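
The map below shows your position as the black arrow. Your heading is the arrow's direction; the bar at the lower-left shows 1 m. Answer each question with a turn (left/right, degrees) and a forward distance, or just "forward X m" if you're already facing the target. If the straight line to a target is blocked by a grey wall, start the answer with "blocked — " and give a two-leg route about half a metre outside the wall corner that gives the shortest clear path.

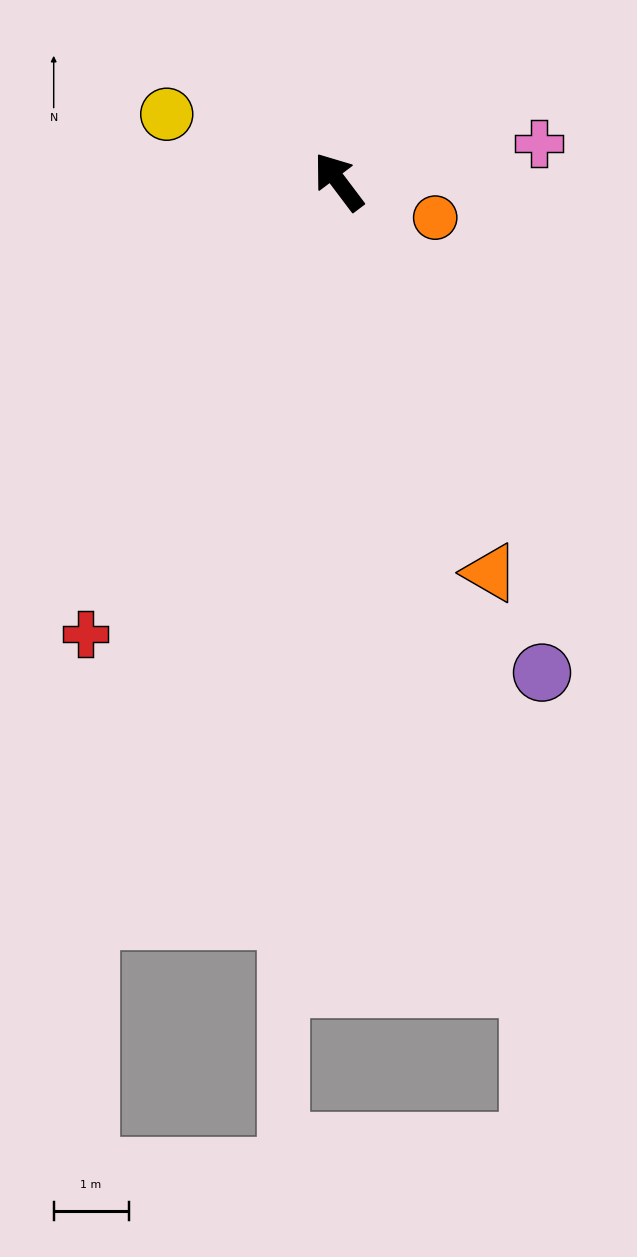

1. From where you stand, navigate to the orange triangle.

turn left 164°, forward 5.6 m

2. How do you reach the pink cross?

turn right 116°, forward 2.7 m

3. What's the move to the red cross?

turn left 114°, forward 6.9 m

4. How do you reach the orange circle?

turn right 147°, forward 1.4 m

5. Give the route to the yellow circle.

turn left 32°, forward 2.5 m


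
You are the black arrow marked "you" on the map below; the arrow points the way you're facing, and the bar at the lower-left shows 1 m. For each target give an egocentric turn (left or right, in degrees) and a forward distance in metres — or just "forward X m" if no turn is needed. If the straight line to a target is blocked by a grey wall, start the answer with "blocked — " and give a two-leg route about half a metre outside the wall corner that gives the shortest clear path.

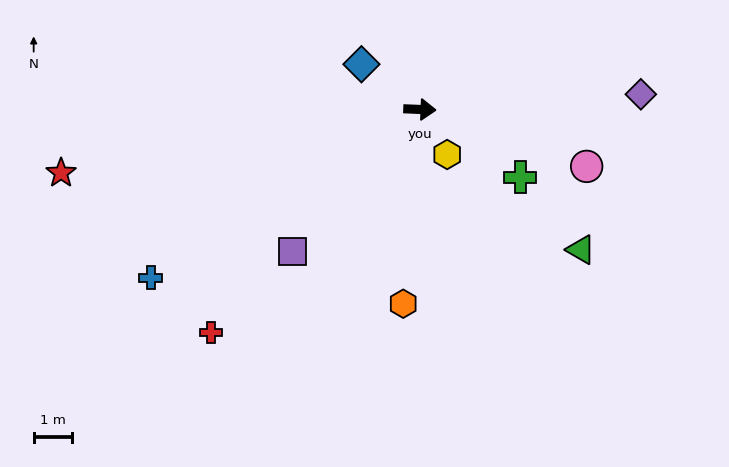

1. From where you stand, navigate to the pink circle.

turn right 17°, forward 4.6 m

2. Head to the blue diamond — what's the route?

turn left 145°, forward 1.9 m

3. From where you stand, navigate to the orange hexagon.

turn right 93°, forward 5.1 m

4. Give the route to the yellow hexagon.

turn right 56°, forward 1.4 m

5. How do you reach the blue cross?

turn right 146°, forward 8.3 m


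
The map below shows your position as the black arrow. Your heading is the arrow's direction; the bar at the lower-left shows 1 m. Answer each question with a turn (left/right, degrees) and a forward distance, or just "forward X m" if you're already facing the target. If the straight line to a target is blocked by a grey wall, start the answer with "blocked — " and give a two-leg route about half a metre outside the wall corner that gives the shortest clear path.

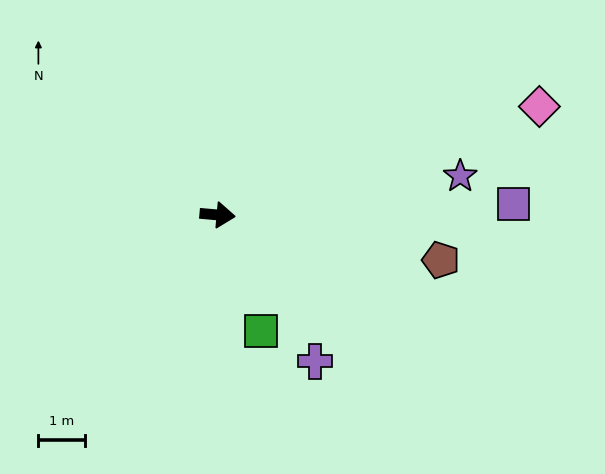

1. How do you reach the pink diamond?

turn left 24°, forward 7.3 m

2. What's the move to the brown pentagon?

turn right 6°, forward 4.9 m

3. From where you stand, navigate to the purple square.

turn left 7°, forward 6.3 m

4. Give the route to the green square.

turn right 64°, forward 2.7 m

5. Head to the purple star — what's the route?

turn left 14°, forward 5.3 m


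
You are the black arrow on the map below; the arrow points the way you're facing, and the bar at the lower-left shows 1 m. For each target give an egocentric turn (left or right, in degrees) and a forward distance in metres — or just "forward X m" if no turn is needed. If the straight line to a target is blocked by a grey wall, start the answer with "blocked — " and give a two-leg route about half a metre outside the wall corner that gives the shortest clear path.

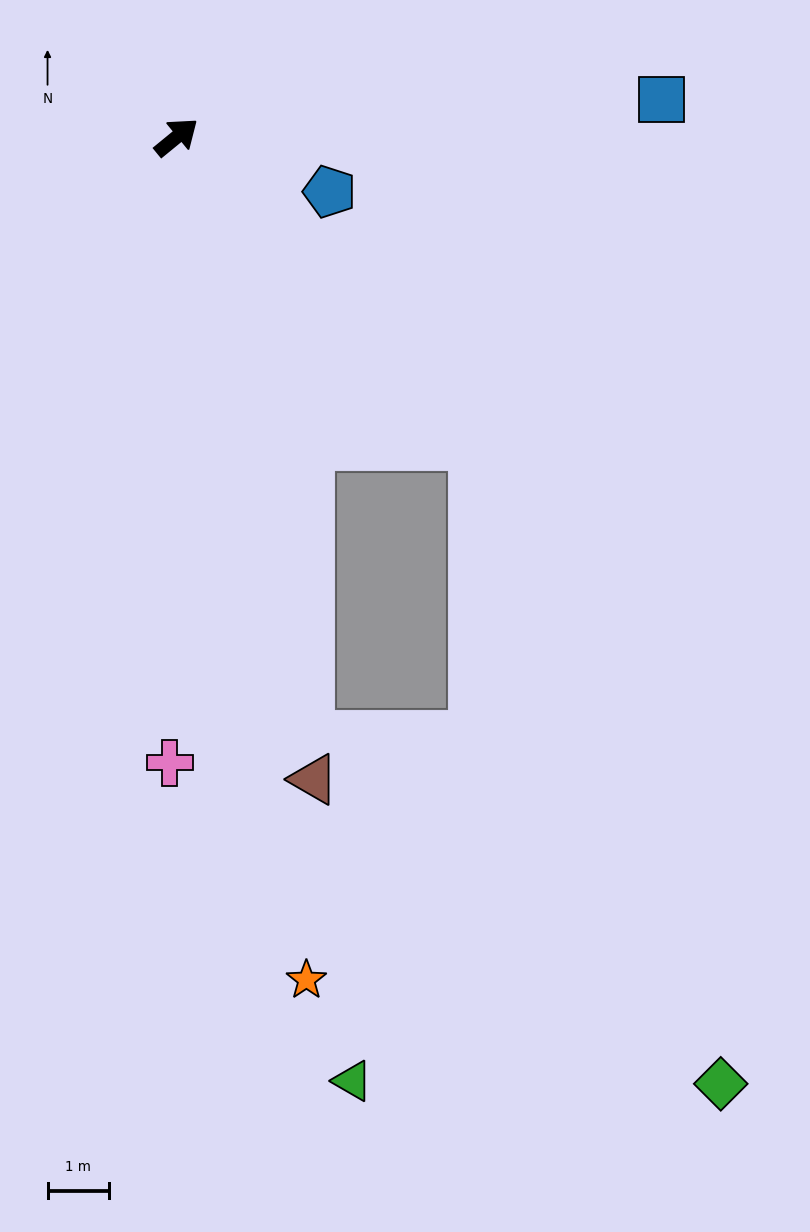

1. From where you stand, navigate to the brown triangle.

turn right 117°, forward 10.7 m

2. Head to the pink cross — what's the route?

turn right 130°, forward 10.2 m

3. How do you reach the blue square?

turn right 35°, forward 8.0 m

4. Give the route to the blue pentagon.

turn right 59°, forward 2.7 m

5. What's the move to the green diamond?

blocked — turn right 85°, forward 7.0 m, then turn right 23°, forward 11.2 m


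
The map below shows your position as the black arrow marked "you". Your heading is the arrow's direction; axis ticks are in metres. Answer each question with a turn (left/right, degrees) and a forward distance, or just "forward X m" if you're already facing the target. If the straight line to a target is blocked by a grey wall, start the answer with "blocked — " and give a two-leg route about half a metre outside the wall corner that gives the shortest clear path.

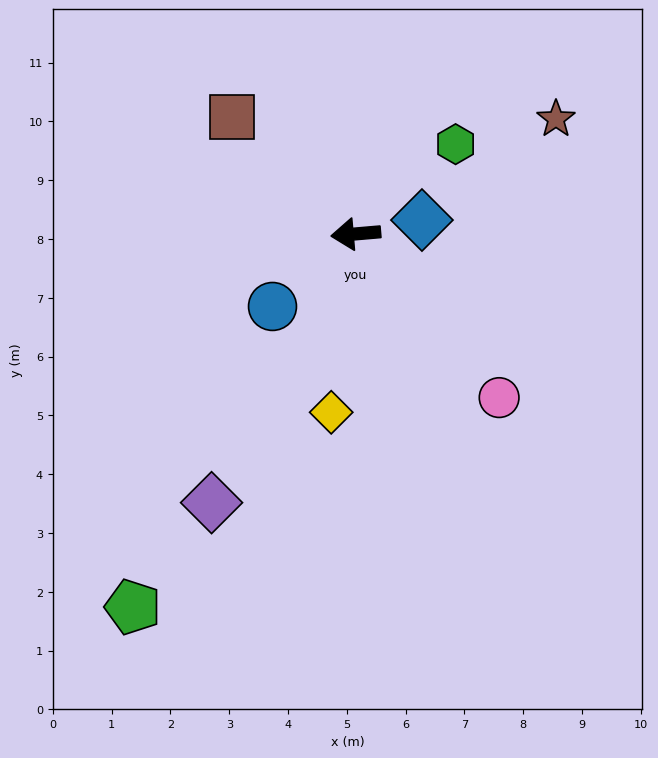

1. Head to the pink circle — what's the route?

turn left 126°, forward 3.7 m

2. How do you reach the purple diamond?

turn left 57°, forward 5.2 m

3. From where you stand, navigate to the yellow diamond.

turn left 77°, forward 3.1 m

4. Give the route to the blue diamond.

turn right 173°, forward 1.2 m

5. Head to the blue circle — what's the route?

turn left 36°, forward 1.9 m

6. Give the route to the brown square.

turn right 48°, forward 2.9 m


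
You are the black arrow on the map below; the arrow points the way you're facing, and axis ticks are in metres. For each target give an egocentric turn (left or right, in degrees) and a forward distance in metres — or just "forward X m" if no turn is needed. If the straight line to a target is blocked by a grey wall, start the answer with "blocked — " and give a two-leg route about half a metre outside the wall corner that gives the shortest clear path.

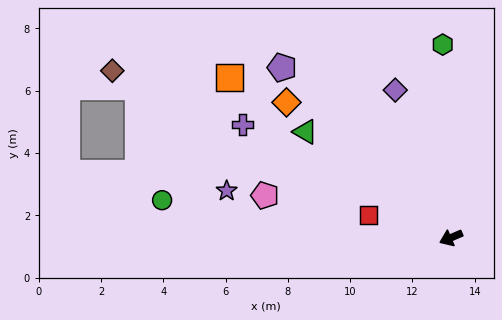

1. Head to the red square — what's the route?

turn right 38°, forward 2.7 m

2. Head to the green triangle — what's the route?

turn right 59°, forward 5.8 m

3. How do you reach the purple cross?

turn right 52°, forward 7.6 m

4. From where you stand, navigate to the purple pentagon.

turn right 68°, forward 7.7 m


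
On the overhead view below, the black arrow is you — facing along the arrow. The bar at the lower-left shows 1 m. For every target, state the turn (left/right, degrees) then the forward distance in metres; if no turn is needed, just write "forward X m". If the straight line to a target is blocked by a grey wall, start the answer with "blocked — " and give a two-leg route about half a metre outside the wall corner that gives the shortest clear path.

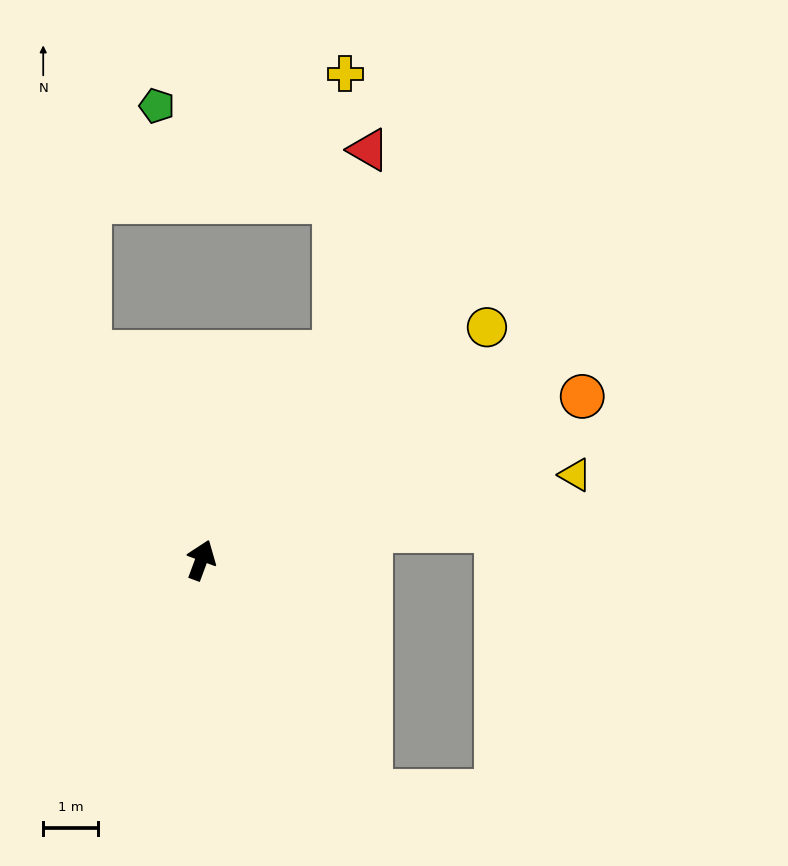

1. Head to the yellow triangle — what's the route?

turn right 57°, forward 7.1 m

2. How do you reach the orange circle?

turn right 46°, forward 7.6 m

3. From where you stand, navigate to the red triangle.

blocked — turn right 13°, forward 4.5 m, then turn left 24°, forward 3.8 m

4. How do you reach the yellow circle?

turn right 30°, forward 6.8 m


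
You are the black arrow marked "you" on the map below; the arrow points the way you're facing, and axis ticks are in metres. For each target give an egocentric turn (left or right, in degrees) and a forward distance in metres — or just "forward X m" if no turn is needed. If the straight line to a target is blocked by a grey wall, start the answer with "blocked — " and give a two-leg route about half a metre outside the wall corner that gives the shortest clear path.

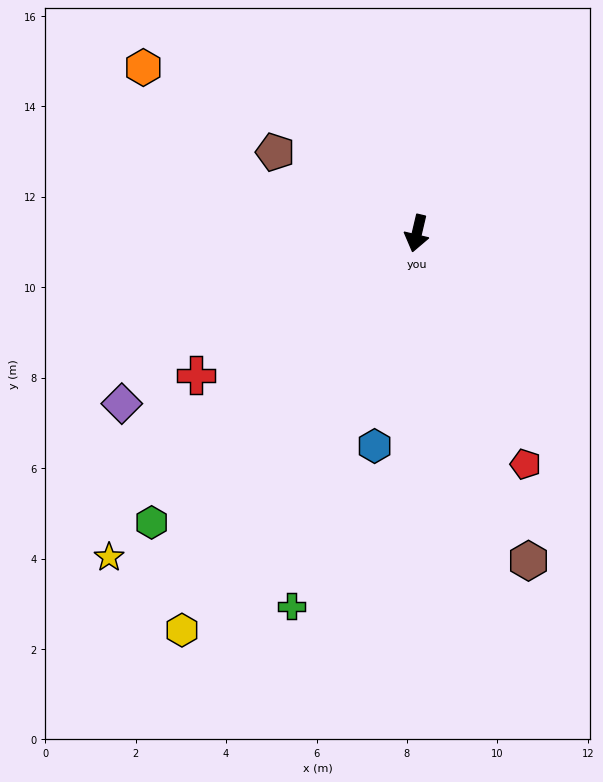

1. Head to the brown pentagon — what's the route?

turn right 107°, forward 3.6 m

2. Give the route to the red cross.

turn right 44°, forward 5.8 m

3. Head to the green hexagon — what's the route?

turn right 29°, forward 8.7 m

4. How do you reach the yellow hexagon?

turn right 17°, forward 10.2 m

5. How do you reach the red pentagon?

turn left 38°, forward 5.6 m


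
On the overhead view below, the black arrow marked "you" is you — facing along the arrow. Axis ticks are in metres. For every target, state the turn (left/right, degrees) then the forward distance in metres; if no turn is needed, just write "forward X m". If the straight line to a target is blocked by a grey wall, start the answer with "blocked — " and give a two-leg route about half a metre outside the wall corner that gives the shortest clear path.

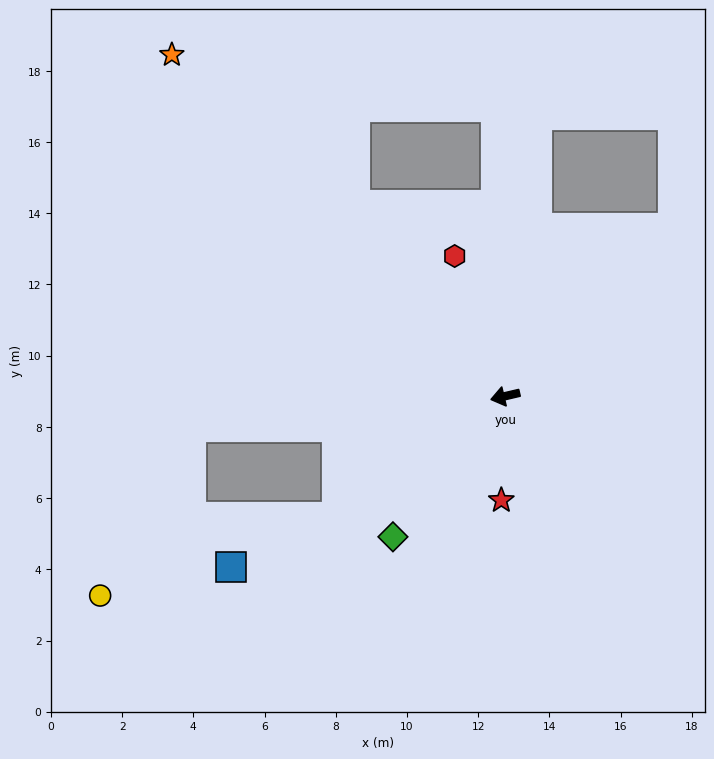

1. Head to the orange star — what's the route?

turn right 59°, forward 13.4 m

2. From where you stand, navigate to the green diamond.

turn left 38°, forward 5.1 m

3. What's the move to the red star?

turn left 75°, forward 2.9 m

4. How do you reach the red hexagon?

turn right 83°, forward 4.2 m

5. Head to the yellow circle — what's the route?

blocked — turn right 8°, forward 8.9 m, then turn left 56°, forward 5.4 m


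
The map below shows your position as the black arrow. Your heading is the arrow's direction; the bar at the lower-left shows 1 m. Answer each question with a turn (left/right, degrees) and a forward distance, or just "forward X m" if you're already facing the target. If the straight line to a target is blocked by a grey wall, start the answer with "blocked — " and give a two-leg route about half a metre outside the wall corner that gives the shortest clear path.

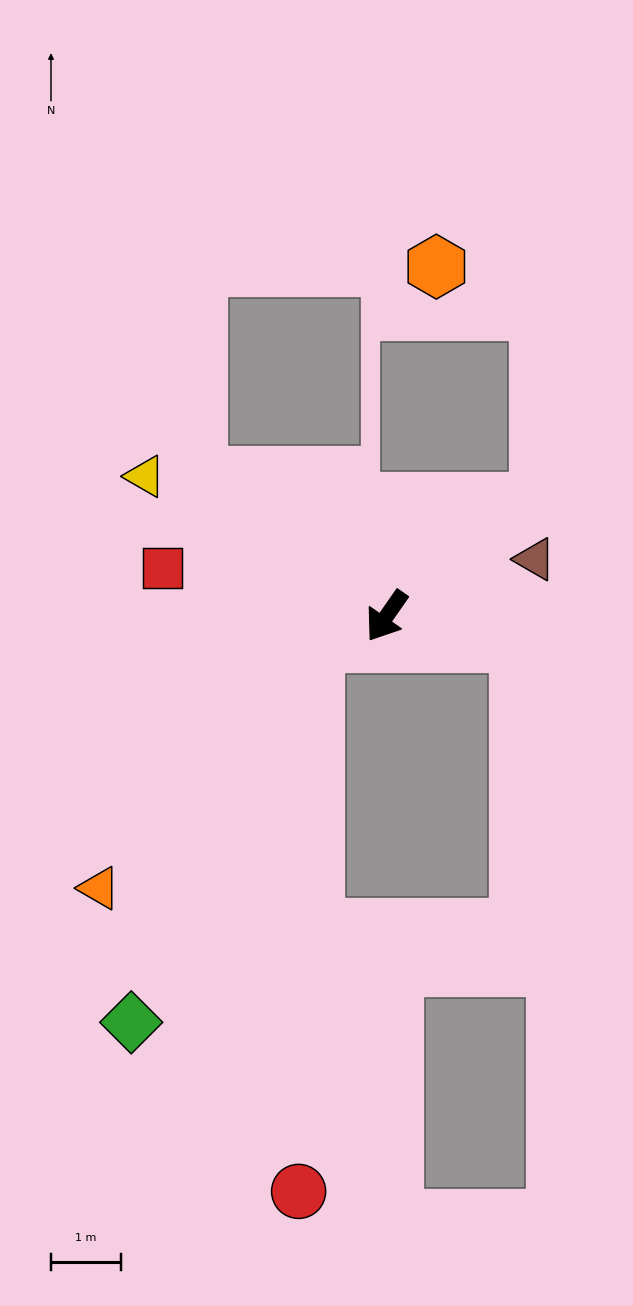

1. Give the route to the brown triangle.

turn left 146°, forward 2.3 m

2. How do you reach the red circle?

blocked — turn right 35°, forward 1.1 m, then turn left 68°, forward 7.8 m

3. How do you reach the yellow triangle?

turn right 85°, forward 4.0 m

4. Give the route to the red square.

turn right 67°, forward 3.3 m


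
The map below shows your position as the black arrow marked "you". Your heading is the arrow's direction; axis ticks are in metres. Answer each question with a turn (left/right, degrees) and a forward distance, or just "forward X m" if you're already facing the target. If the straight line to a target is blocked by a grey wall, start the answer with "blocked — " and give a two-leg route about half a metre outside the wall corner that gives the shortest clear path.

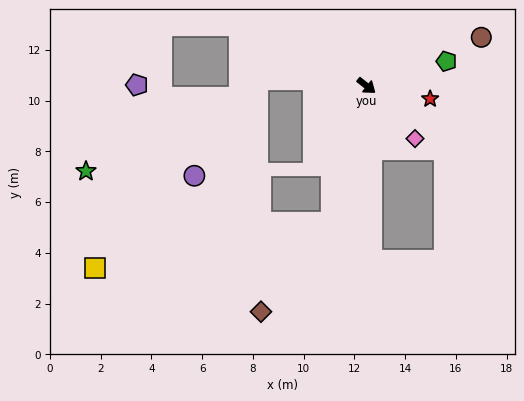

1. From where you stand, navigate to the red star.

turn left 27°, forward 2.6 m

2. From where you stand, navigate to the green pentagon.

turn left 55°, forward 3.3 m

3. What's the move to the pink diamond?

turn right 9°, forward 2.8 m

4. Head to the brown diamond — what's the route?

blocked — turn right 66°, forward 5.6 m, then turn right 24°, forward 4.5 m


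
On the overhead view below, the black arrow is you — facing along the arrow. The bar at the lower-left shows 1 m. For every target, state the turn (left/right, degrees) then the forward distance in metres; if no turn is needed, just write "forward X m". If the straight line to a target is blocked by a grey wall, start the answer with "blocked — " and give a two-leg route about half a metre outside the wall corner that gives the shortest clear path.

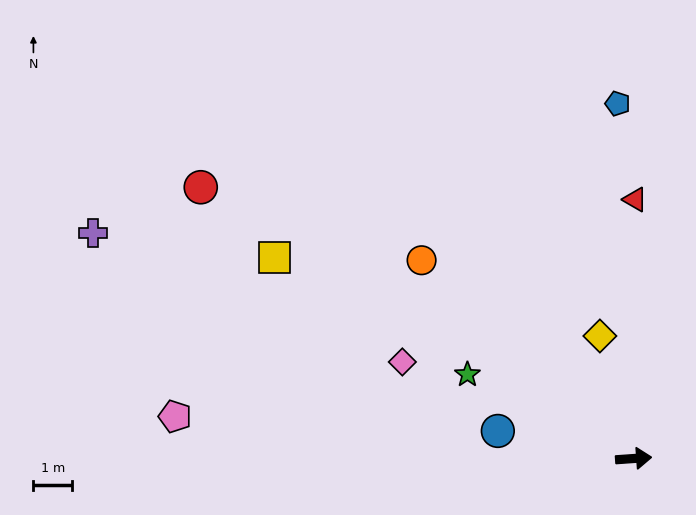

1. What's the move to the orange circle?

turn left 133°, forward 7.5 m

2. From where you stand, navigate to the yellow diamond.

turn left 101°, forward 3.3 m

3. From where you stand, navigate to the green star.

turn left 149°, forward 4.8 m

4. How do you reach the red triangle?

turn left 86°, forward 6.7 m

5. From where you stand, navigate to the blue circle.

turn left 165°, forward 3.6 m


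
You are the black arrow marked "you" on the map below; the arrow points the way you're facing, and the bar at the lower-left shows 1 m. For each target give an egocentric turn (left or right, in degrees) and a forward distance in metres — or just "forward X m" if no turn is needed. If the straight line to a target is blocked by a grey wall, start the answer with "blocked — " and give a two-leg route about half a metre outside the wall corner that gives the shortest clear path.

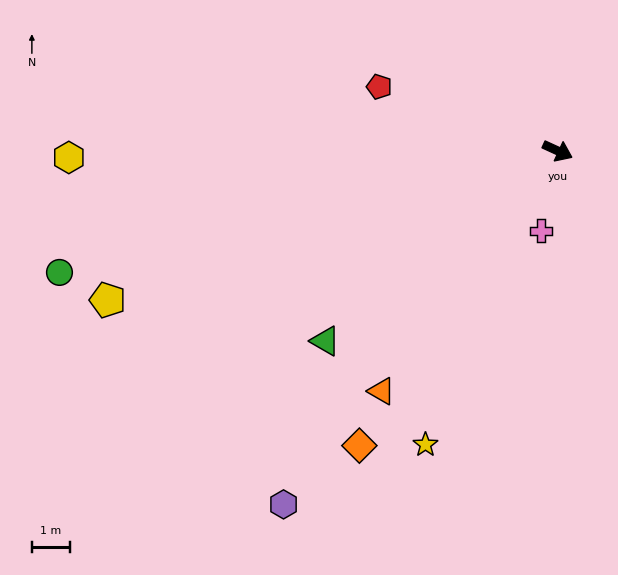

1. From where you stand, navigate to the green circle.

turn right 142°, forward 13.3 m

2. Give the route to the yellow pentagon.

turn right 137°, forward 12.3 m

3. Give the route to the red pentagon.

turn right 175°, forward 4.9 m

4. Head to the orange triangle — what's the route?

turn right 102°, forward 7.8 m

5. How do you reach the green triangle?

turn right 116°, forward 7.8 m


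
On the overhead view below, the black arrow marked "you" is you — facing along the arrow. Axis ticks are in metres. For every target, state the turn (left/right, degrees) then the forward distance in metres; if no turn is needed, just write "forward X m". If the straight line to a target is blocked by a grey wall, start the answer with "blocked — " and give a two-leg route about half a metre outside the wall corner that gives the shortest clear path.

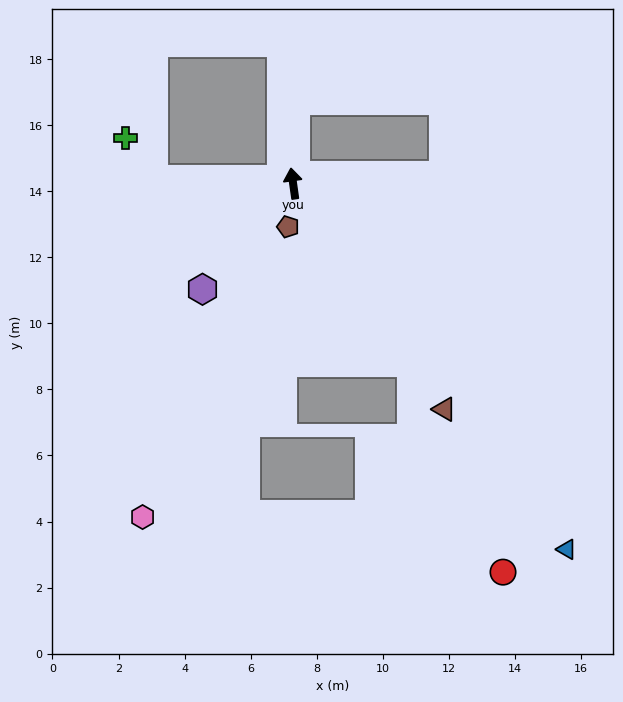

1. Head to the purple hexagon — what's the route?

turn left 131°, forward 4.2 m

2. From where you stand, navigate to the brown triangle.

turn right 154°, forward 8.2 m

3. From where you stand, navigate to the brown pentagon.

turn left 165°, forward 1.3 m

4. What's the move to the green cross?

blocked — turn left 80°, forward 4.2 m, then turn right 53°, forward 1.5 m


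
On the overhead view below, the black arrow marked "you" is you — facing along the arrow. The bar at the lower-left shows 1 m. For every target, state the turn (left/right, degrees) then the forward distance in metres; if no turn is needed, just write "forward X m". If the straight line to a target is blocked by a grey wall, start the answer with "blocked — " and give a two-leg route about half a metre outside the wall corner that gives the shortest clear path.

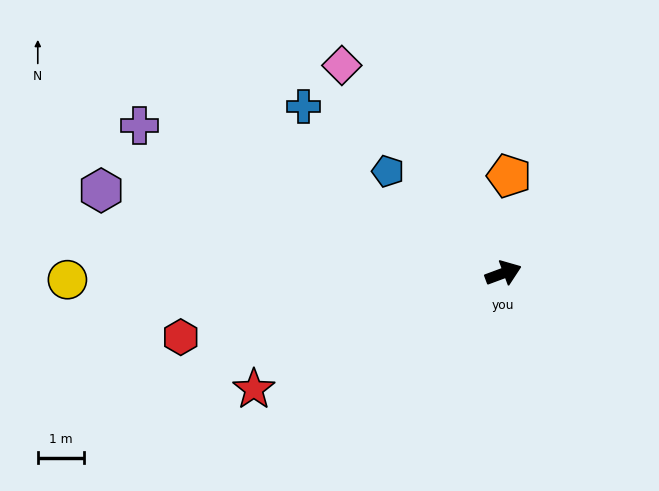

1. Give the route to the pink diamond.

turn left 107°, forward 5.7 m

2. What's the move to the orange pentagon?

turn left 66°, forward 2.1 m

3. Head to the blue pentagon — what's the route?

turn left 118°, forward 3.3 m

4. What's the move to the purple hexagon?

turn left 148°, forward 8.8 m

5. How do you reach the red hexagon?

turn left 171°, forward 7.1 m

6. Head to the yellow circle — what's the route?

turn left 160°, forward 9.4 m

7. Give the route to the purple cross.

turn left 138°, forward 8.4 m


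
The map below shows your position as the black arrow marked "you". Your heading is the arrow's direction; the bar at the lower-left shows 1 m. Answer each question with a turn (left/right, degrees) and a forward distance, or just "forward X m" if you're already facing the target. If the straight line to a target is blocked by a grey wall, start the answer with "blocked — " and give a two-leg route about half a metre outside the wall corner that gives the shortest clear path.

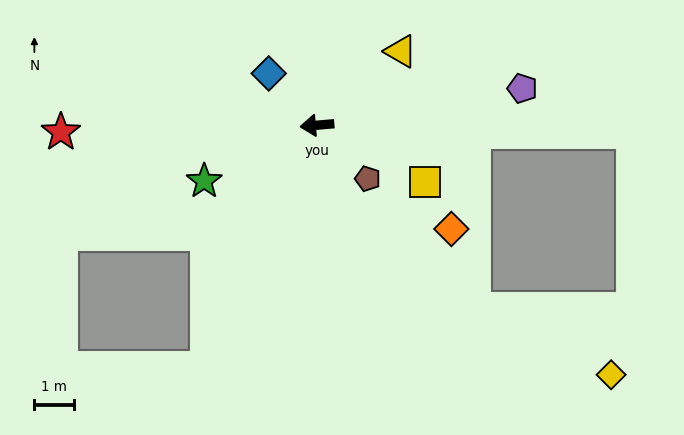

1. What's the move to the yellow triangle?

turn right 144°, forward 2.8 m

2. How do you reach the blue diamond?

turn right 52°, forward 1.8 m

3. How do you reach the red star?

turn right 3°, forward 6.5 m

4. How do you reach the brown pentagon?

turn left 129°, forward 1.9 m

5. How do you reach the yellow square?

turn left 147°, forward 3.1 m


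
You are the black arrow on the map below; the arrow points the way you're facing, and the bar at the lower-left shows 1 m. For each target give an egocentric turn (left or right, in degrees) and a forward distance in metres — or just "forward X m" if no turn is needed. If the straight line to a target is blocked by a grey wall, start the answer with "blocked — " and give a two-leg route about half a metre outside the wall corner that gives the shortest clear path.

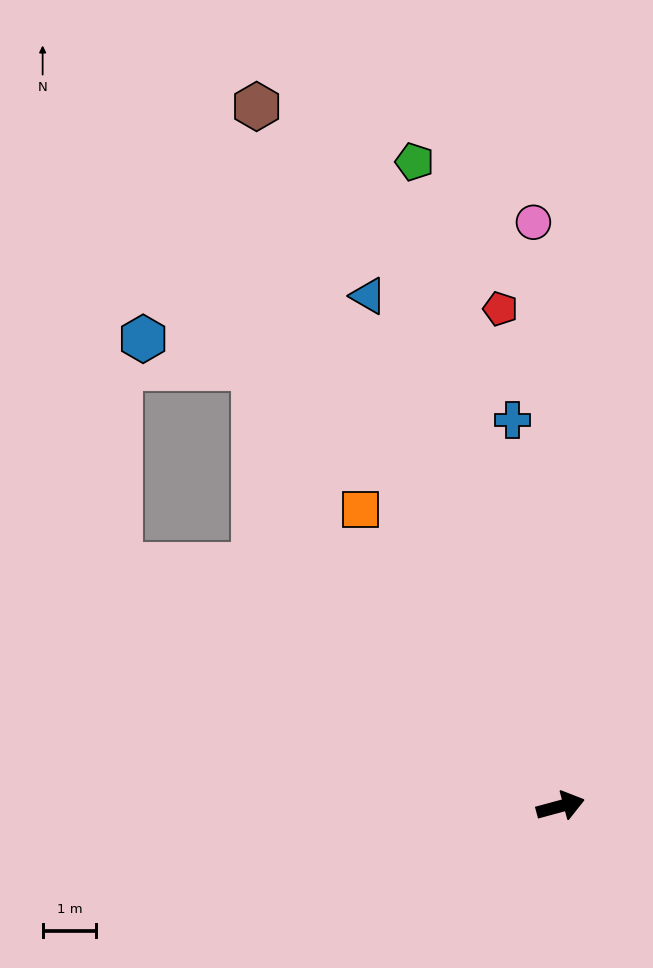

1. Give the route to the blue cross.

turn left 82°, forward 7.3 m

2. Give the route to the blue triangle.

turn left 96°, forward 10.2 m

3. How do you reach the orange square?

turn left 109°, forward 6.7 m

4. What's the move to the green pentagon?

turn left 88°, forward 12.4 m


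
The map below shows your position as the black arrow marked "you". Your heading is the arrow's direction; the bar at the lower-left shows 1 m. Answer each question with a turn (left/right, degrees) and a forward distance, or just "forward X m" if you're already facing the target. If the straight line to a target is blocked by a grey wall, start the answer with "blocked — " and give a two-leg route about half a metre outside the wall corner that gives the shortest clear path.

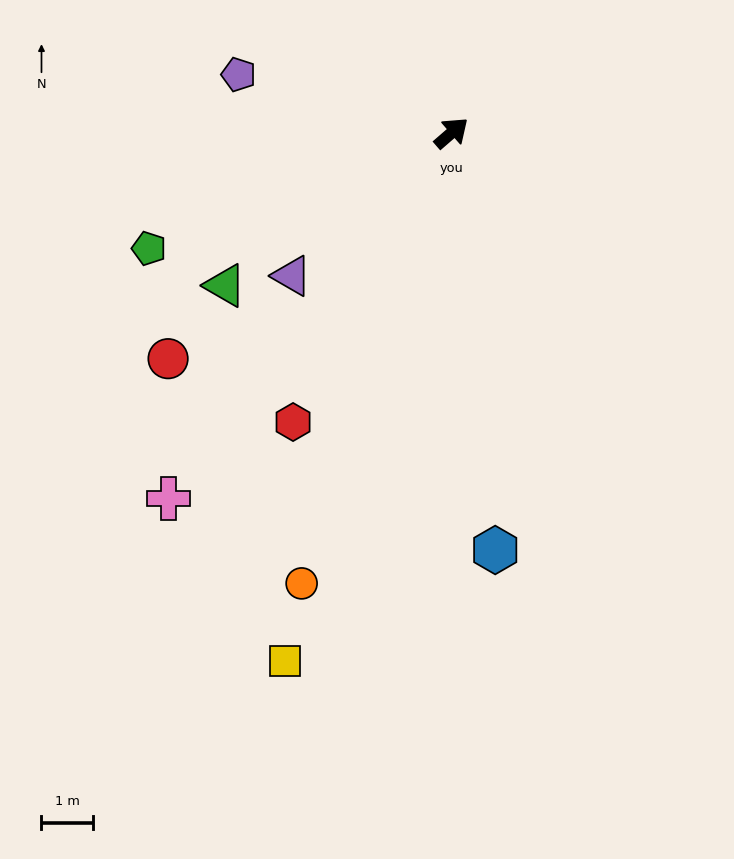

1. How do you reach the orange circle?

turn right 149°, forward 9.1 m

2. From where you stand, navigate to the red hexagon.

turn right 160°, forward 6.3 m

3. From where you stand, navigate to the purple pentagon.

turn left 124°, forward 4.2 m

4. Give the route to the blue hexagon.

turn right 125°, forward 8.1 m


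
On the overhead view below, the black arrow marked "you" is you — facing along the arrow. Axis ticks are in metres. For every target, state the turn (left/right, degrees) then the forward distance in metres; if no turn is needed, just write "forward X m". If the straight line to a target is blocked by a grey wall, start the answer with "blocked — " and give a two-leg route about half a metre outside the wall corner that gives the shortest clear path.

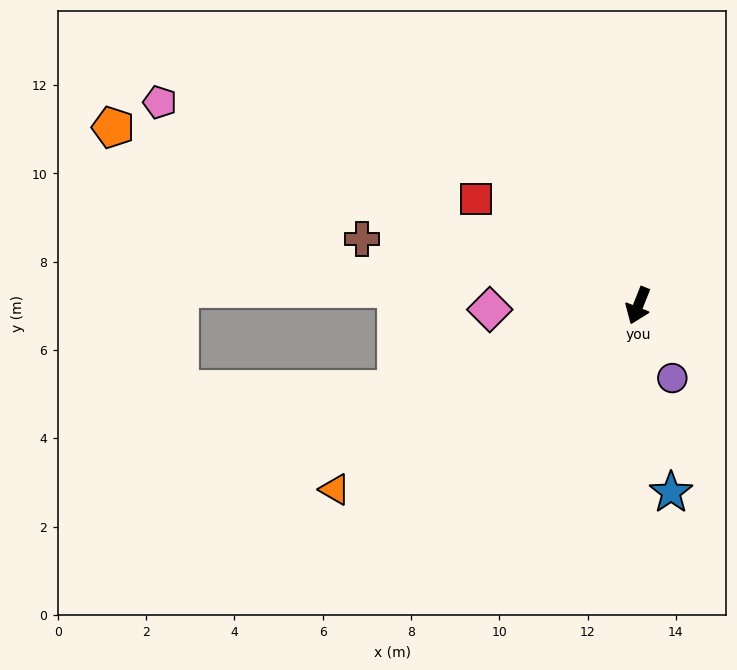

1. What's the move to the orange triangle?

turn right 37°, forward 8.0 m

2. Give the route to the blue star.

turn left 32°, forward 4.3 m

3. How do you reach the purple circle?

turn left 47°, forward 1.8 m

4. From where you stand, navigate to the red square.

turn right 102°, forward 4.4 m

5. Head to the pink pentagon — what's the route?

turn right 91°, forward 11.8 m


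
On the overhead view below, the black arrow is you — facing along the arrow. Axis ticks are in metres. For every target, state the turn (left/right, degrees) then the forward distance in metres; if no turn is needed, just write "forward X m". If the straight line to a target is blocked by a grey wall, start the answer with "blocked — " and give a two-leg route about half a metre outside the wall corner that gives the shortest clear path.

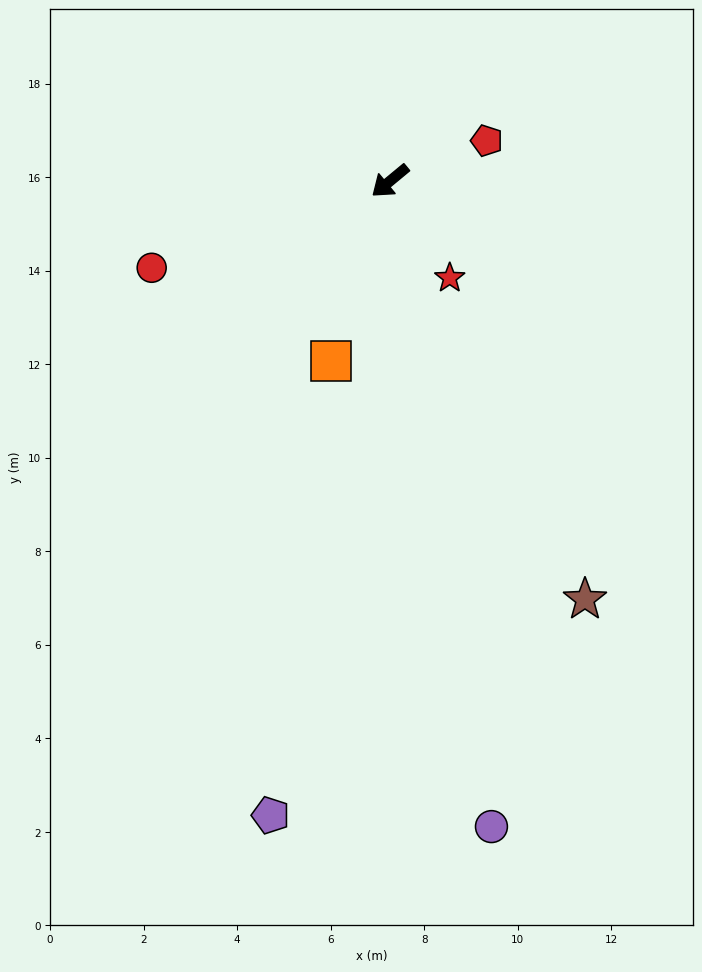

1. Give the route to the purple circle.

turn left 59°, forward 14.0 m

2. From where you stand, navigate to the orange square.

turn left 32°, forward 4.1 m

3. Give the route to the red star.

turn left 82°, forward 2.4 m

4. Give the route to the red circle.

turn right 20°, forward 5.4 m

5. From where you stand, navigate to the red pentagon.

turn left 163°, forward 2.2 m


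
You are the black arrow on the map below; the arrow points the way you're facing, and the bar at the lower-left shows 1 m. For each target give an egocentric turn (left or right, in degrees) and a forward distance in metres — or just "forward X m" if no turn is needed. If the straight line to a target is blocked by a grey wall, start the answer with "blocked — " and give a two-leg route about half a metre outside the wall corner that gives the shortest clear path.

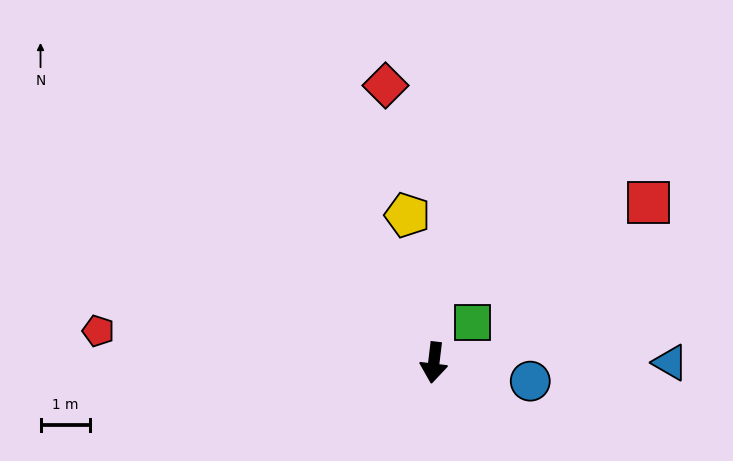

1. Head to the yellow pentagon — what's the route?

turn right 163°, forward 3.0 m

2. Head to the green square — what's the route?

turn left 143°, forward 1.1 m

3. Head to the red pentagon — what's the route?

turn right 89°, forward 6.8 m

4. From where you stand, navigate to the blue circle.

turn left 86°, forward 2.0 m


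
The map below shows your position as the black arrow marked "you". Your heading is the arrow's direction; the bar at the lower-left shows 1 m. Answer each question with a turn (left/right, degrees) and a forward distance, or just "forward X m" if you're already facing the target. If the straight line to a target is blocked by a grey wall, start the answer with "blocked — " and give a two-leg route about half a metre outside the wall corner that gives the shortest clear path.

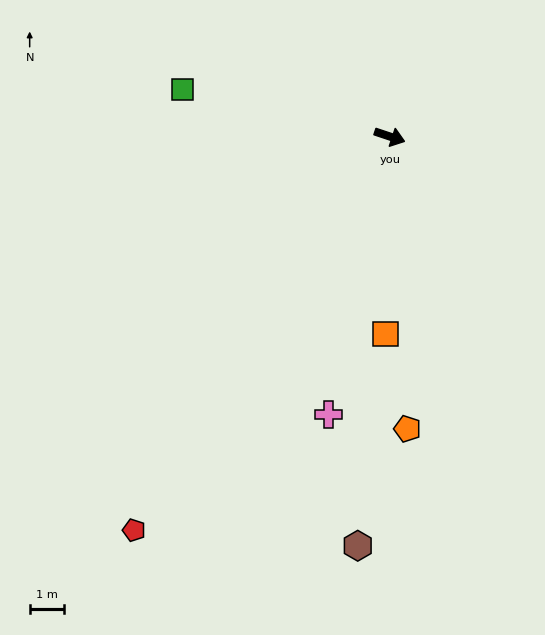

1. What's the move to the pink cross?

turn right 84°, forward 8.3 m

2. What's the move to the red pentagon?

turn right 105°, forward 13.7 m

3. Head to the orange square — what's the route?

turn right 73°, forward 5.8 m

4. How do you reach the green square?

turn right 174°, forward 6.2 m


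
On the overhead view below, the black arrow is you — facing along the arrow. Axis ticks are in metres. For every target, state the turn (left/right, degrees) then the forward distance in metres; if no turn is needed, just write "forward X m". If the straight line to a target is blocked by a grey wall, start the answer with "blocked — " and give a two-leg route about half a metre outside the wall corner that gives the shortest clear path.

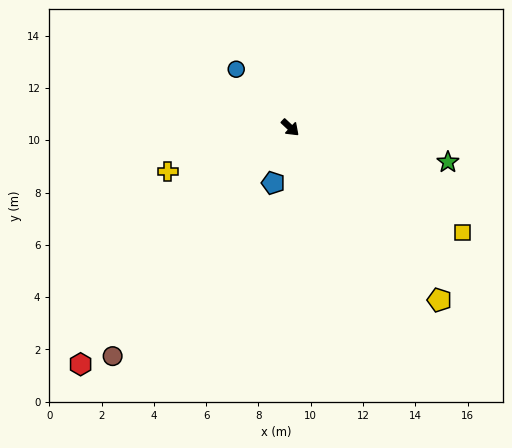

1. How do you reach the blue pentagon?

turn right 64°, forward 2.2 m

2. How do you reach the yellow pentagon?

turn right 6°, forward 8.7 m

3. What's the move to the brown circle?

turn right 85°, forward 11.1 m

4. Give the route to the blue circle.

turn left 176°, forward 3.0 m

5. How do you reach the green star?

turn left 31°, forward 6.2 m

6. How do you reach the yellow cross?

turn right 117°, forward 5.0 m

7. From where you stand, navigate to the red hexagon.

turn right 88°, forward 12.1 m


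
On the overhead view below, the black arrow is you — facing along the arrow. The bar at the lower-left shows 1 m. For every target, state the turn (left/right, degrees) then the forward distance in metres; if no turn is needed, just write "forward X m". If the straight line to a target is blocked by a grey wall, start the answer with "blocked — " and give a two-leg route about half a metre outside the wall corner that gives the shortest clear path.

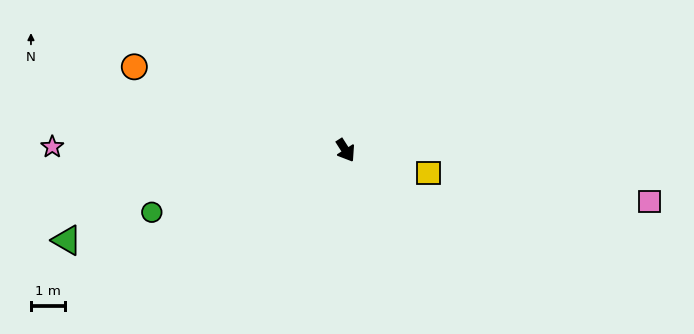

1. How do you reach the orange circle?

turn right 144°, forward 6.7 m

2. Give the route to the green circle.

turn right 105°, forward 6.0 m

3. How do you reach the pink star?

turn right 123°, forward 8.7 m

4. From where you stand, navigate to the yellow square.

turn left 42°, forward 2.6 m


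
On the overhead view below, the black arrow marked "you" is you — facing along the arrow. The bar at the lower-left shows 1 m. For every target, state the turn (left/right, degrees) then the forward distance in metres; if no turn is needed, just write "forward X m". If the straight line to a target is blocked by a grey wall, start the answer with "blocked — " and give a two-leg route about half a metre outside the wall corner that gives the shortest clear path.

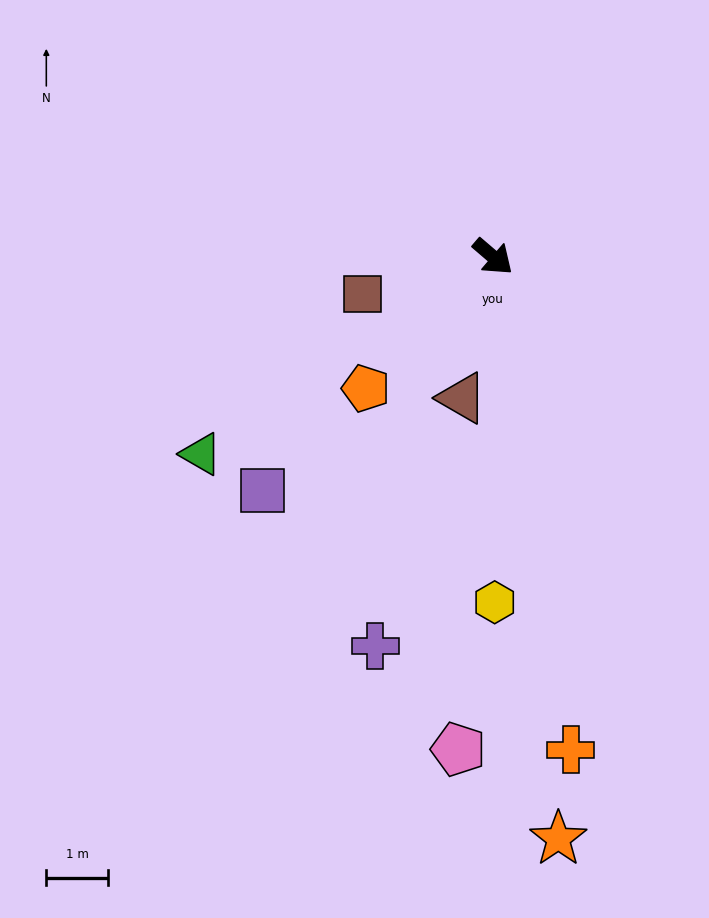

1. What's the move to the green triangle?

turn right 105°, forward 5.7 m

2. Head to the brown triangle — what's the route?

turn right 62°, forward 2.4 m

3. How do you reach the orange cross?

turn right 40°, forward 8.1 m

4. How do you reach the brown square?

turn right 123°, forward 2.2 m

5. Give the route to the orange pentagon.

turn right 93°, forward 3.0 m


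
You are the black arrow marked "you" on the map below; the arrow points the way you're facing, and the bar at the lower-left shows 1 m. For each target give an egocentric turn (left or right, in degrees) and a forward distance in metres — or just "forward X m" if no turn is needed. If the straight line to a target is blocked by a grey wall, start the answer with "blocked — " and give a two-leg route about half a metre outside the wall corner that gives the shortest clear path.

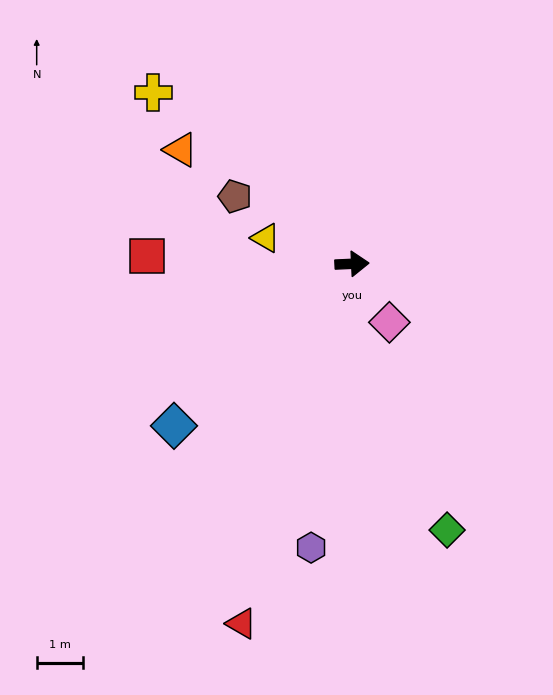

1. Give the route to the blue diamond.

turn right 140°, forward 5.2 m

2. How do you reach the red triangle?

turn right 110°, forward 8.2 m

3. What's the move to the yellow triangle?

turn left 161°, forward 2.0 m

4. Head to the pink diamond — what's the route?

turn right 60°, forward 1.5 m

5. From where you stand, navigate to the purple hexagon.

turn right 101°, forward 6.2 m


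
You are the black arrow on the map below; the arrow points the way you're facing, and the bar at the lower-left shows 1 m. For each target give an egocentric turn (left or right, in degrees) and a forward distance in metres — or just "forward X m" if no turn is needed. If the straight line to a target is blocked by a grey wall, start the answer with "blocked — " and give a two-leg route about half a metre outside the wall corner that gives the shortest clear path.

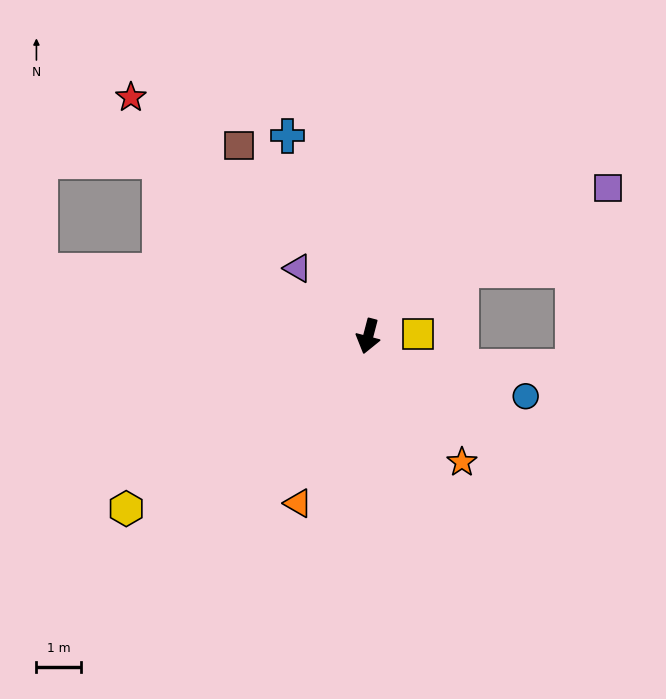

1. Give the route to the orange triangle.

turn right 8°, forward 4.1 m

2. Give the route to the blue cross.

turn right 143°, forward 4.9 m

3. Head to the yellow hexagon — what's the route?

turn right 40°, forward 6.7 m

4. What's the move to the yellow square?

turn left 107°, forward 1.1 m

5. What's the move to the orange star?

turn left 51°, forward 3.5 m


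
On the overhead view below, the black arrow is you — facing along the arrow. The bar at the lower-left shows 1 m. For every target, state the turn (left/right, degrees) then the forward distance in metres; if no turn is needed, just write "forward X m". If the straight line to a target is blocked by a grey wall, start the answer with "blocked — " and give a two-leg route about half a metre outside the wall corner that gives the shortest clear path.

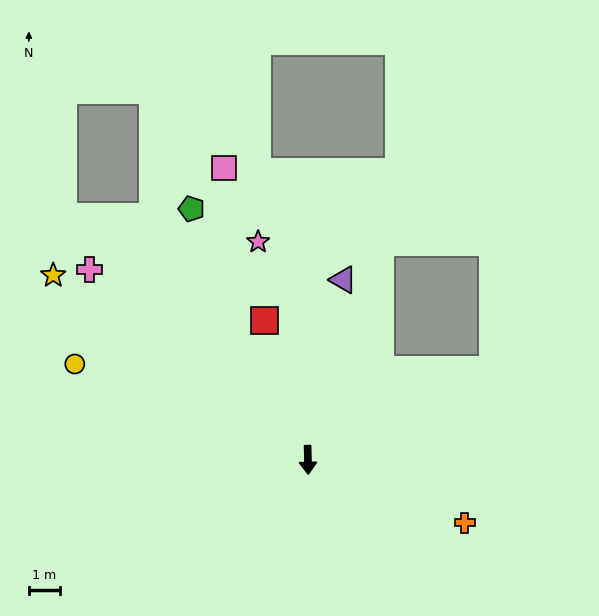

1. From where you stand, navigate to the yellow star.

turn right 127°, forward 10.1 m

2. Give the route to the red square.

turn right 164°, forward 4.7 m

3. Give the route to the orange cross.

turn left 67°, forward 5.4 m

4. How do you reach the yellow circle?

turn right 114°, forward 8.1 m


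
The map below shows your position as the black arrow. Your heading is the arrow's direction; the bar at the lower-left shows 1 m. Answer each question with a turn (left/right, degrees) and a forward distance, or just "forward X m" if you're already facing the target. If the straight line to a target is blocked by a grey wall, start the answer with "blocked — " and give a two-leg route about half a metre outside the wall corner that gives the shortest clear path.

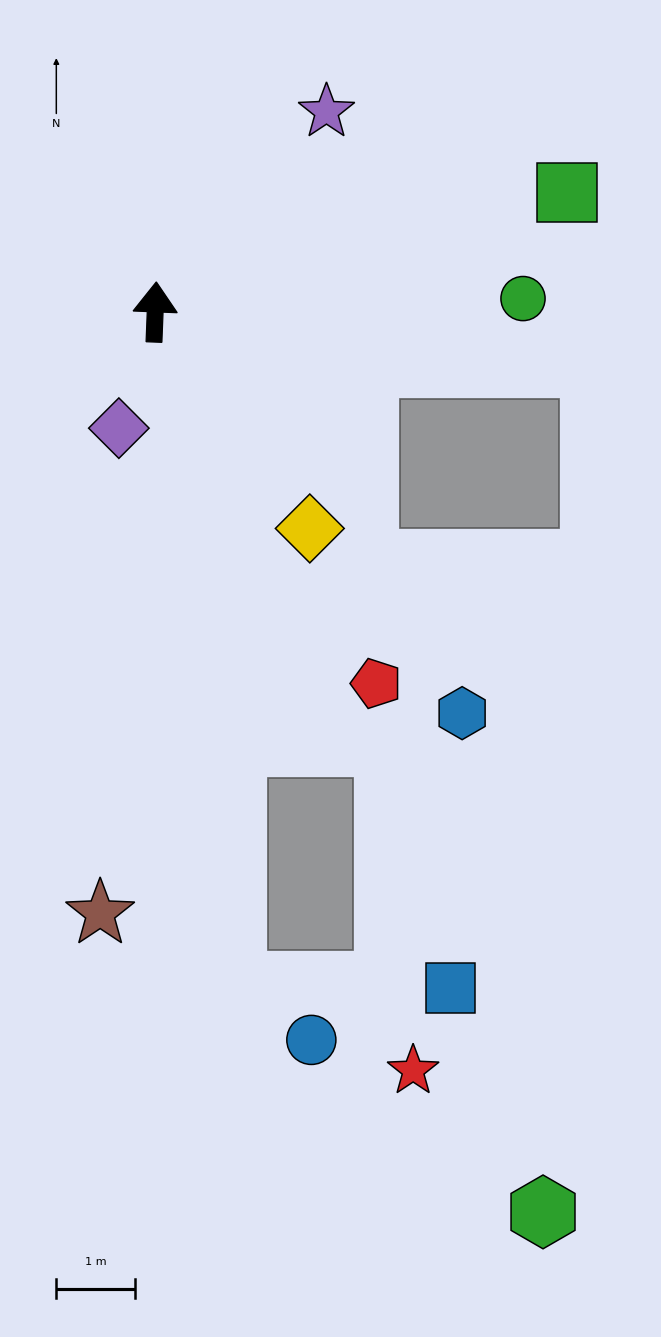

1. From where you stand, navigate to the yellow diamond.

turn right 142°, forward 3.4 m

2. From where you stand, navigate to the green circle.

turn right 86°, forward 4.7 m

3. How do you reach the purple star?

turn right 38°, forward 3.3 m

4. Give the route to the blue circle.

blocked — turn right 171°, forward 8.6 m, then turn left 48°, forward 1.2 m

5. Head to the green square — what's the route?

turn right 72°, forward 5.4 m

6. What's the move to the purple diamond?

turn left 165°, forward 1.5 m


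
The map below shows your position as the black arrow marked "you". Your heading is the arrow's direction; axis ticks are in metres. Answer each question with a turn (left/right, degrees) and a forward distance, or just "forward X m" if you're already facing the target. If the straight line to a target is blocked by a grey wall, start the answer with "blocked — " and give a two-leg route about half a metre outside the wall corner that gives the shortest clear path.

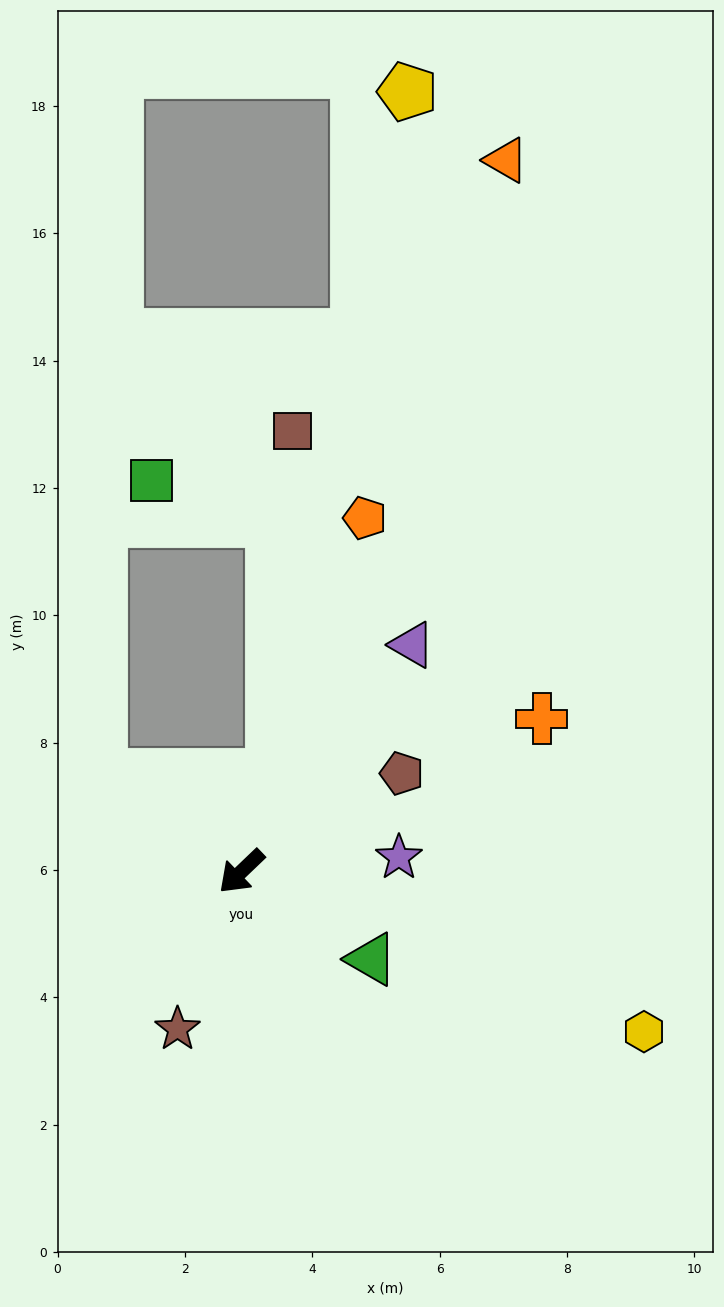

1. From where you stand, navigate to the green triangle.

turn left 102°, forward 2.5 m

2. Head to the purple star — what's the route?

turn left 141°, forward 2.5 m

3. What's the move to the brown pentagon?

turn left 168°, forward 3.0 m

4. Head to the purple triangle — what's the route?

turn right 171°, forward 4.5 m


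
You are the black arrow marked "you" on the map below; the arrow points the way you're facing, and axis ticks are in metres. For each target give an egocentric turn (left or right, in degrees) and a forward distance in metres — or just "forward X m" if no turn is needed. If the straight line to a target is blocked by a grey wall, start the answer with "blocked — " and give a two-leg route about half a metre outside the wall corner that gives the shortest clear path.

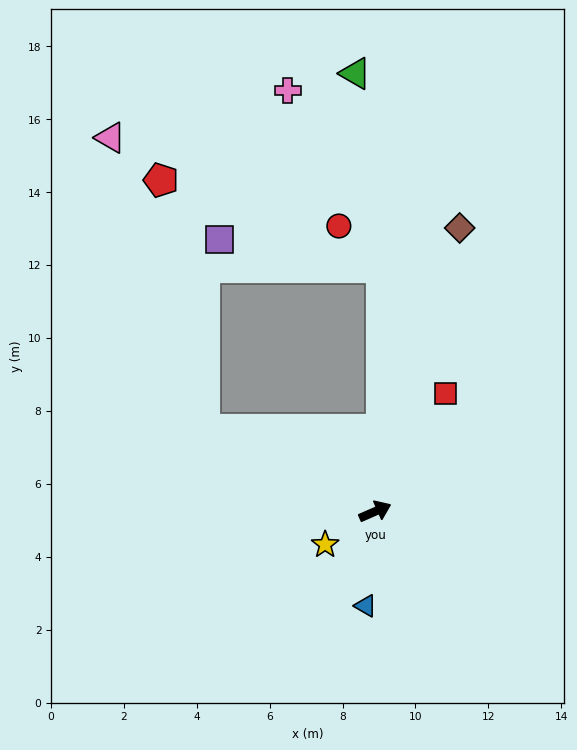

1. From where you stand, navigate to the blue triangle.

turn right 119°, forward 2.6 m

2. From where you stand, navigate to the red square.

turn left 36°, forward 3.8 m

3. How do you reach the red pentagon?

blocked — turn left 131°, forward 5.2 m, then turn right 55°, forward 6.9 m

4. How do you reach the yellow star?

turn right 170°, forward 1.6 m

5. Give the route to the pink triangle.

blocked — turn left 131°, forward 5.2 m, then turn right 47°, forward 8.4 m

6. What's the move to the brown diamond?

turn left 50°, forward 8.1 m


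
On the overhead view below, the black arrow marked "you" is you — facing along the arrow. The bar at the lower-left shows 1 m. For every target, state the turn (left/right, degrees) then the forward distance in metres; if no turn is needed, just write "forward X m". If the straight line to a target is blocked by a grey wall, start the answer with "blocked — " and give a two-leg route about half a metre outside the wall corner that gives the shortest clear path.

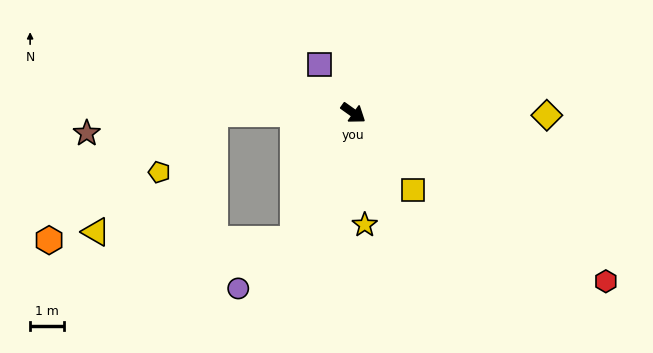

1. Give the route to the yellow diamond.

turn left 35°, forward 5.7 m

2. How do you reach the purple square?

turn left 160°, forward 1.7 m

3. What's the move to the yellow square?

turn right 17°, forward 2.9 m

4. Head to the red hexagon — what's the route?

forward 9.0 m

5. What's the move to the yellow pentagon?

blocked — turn right 145°, forward 4.1 m, then turn left 48°, forward 2.4 m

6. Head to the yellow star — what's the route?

turn right 49°, forward 3.3 m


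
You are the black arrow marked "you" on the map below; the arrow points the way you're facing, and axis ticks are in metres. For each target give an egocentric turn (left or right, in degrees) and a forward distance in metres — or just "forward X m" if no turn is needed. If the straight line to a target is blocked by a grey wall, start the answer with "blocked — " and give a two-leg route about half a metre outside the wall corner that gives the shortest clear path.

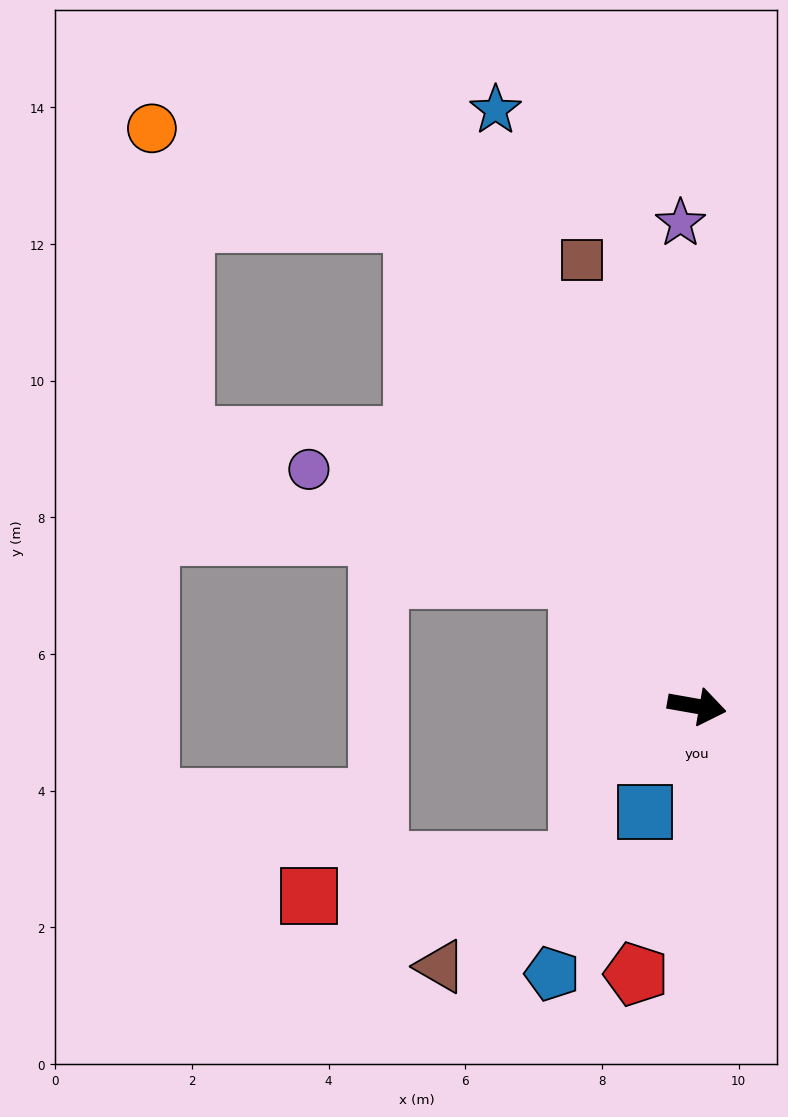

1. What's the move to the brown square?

turn left 114°, forward 6.7 m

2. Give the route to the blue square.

turn right 106°, forward 1.7 m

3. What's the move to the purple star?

turn left 102°, forward 7.1 m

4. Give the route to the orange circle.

blocked — turn left 130°, forward 8.2 m, then turn left 40°, forward 4.1 m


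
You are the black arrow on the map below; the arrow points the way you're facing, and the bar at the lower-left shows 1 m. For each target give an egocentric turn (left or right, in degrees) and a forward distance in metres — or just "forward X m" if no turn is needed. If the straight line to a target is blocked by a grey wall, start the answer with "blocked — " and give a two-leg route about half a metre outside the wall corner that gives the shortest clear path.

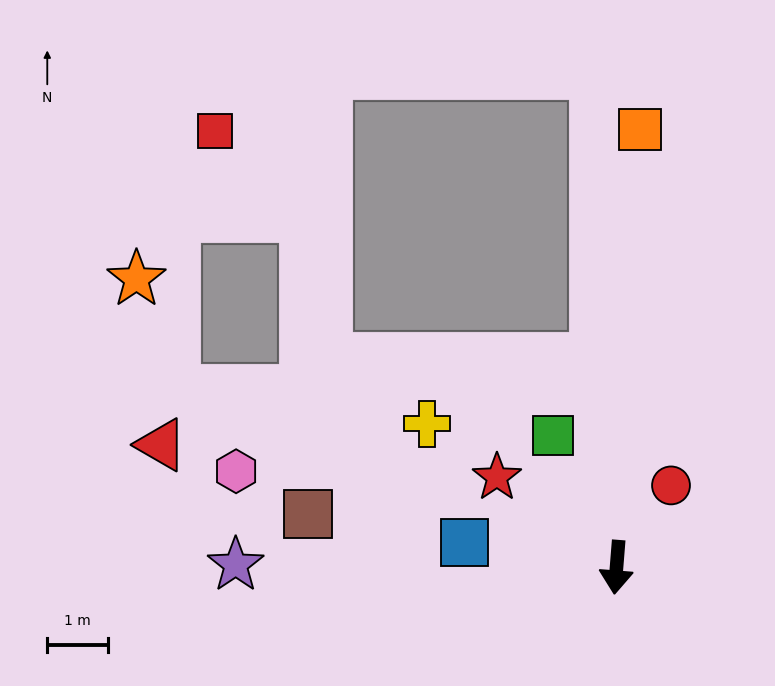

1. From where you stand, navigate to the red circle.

turn left 151°, forward 1.6 m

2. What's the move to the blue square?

turn right 95°, forward 2.6 m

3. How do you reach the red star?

turn right 122°, forward 2.5 m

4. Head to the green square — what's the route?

turn right 150°, forward 2.4 m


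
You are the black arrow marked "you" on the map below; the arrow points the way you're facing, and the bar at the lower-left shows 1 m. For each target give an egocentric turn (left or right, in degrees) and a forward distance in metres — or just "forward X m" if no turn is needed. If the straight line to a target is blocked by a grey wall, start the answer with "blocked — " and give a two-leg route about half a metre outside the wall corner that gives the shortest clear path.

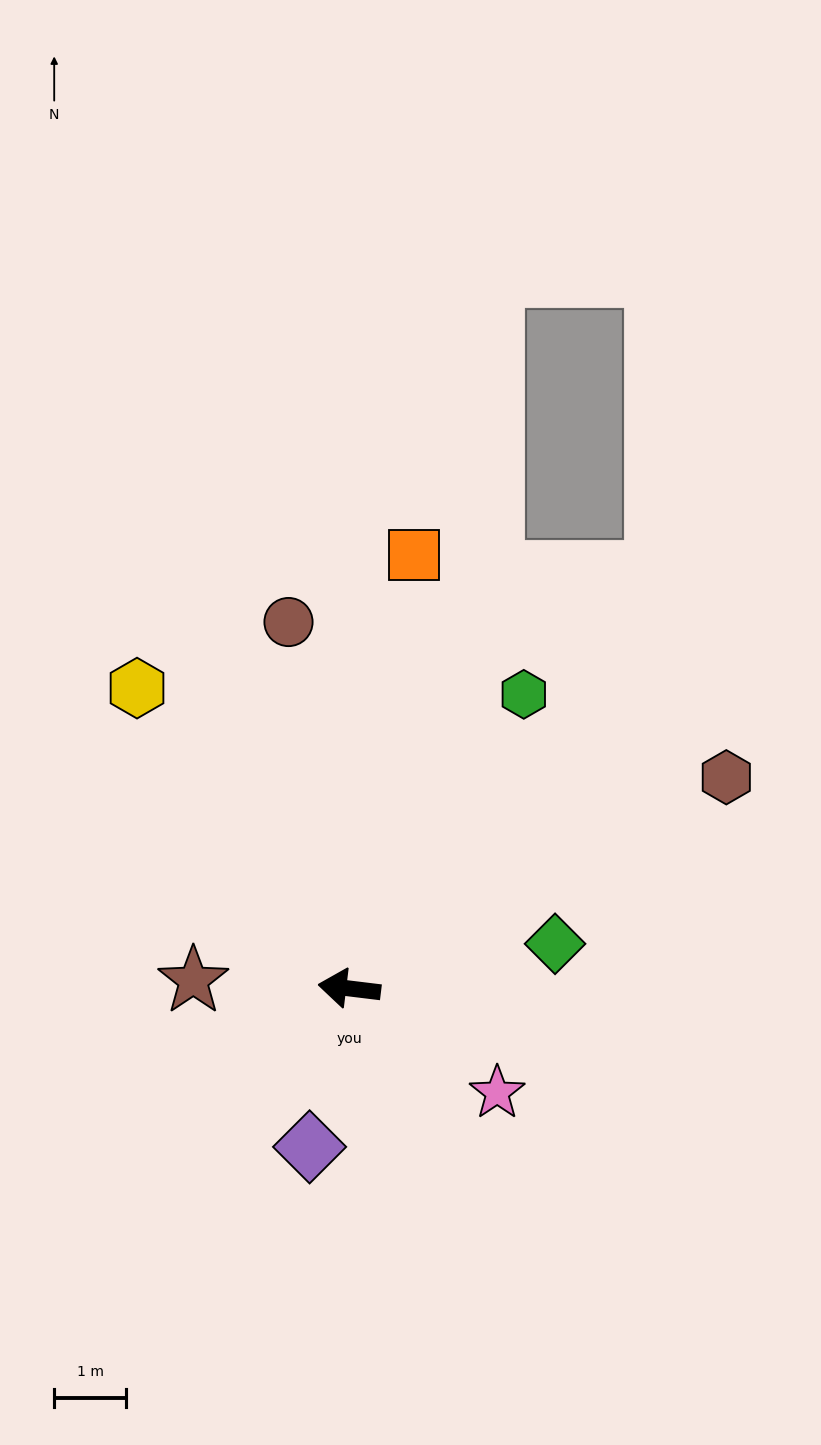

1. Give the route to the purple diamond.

turn left 83°, forward 2.3 m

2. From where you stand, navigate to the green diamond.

turn right 161°, forward 2.9 m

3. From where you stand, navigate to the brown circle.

turn right 74°, forward 5.2 m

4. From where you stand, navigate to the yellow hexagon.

turn right 48°, forward 5.1 m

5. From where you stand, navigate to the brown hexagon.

turn right 144°, forward 6.0 m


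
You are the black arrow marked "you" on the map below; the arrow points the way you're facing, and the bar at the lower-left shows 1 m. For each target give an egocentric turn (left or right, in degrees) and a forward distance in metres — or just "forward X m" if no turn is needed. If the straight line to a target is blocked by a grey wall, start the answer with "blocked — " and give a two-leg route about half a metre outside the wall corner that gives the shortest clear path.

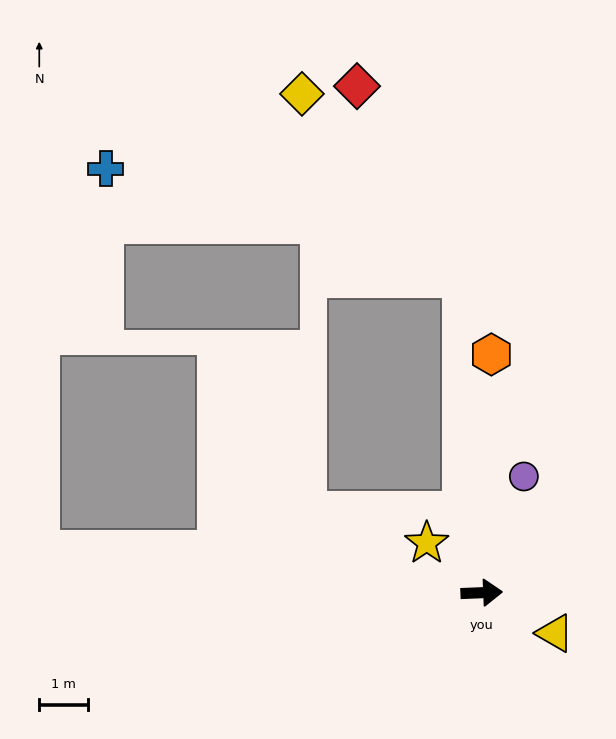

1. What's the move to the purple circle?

turn left 68°, forward 2.6 m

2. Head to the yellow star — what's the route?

turn left 136°, forward 1.5 m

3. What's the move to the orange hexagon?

turn left 85°, forward 4.9 m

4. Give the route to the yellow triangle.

turn right 31°, forward 1.7 m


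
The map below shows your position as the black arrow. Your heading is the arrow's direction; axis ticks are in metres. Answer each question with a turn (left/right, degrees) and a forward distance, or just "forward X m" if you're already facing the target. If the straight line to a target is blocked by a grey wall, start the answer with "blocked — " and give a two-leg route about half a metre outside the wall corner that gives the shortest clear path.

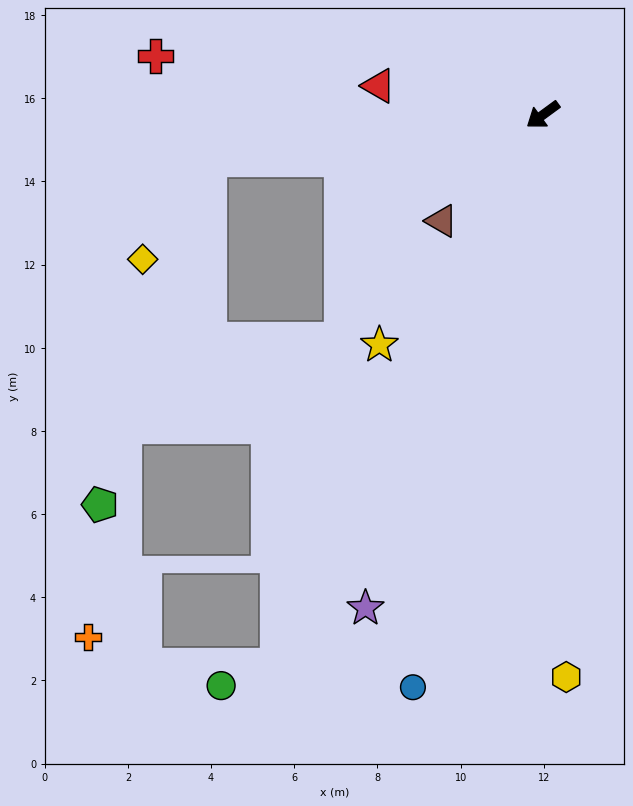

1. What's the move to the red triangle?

turn right 46°, forward 4.0 m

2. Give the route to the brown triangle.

turn left 10°, forward 3.5 m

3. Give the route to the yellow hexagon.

turn left 56°, forward 13.5 m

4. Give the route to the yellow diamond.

blocked — turn right 29°, forward 8.1 m, then turn left 49°, forward 2.9 m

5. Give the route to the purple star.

turn left 34°, forward 12.6 m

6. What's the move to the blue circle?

turn left 41°, forward 14.1 m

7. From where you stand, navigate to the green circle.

blocked — turn left 28°, forward 14.7 m, then turn right 45°, forward 1.4 m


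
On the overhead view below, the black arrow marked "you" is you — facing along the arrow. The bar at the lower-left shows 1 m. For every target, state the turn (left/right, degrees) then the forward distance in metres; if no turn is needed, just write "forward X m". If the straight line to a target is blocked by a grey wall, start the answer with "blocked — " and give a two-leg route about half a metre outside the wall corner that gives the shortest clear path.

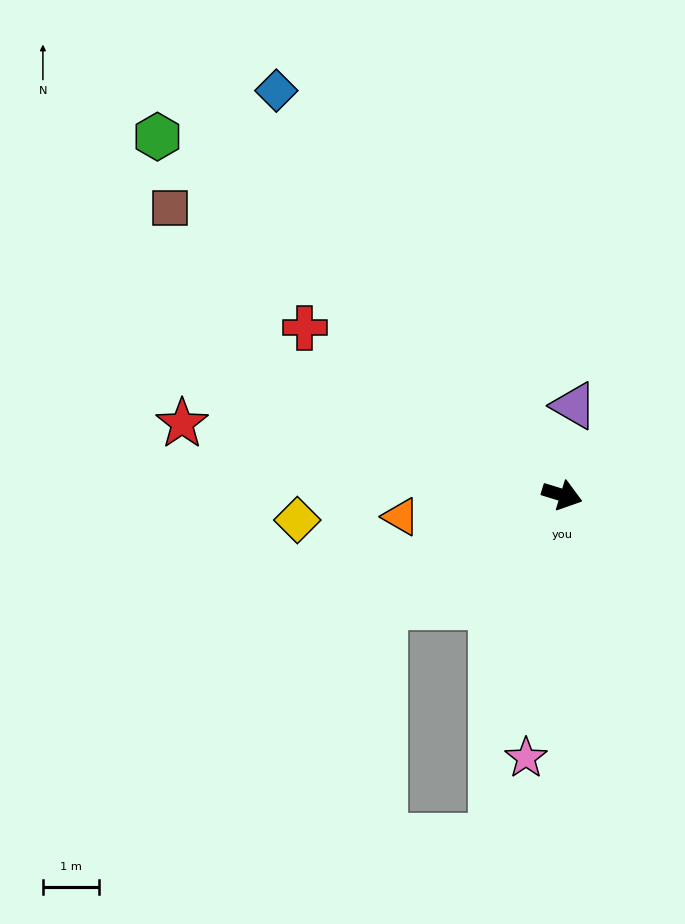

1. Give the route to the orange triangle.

turn right 155°, forward 2.9 m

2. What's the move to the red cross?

turn left 164°, forward 5.4 m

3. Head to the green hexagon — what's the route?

turn left 156°, forward 9.6 m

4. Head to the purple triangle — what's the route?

turn left 100°, forward 1.6 m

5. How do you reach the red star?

turn right 174°, forward 6.9 m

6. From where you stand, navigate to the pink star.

turn right 81°, forward 4.7 m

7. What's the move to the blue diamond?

turn left 142°, forward 8.8 m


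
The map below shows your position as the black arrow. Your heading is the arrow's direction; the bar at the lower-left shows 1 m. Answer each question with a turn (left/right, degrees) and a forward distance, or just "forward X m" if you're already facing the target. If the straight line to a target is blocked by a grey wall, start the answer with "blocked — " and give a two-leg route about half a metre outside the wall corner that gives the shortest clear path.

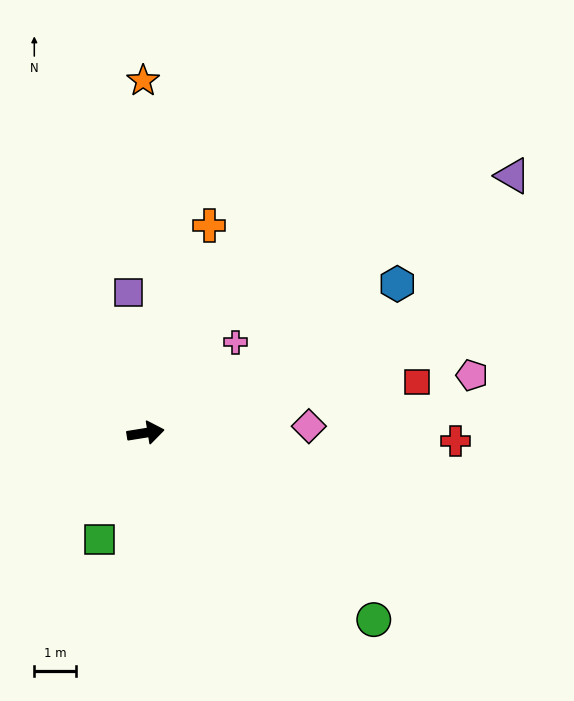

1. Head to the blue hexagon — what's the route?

turn left 22°, forward 7.0 m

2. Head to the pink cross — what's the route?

turn left 36°, forward 3.1 m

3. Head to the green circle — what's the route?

turn right 48°, forward 7.1 m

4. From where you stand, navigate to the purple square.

turn left 88°, forward 3.4 m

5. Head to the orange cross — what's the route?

turn left 64°, forward 5.2 m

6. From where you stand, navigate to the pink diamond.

turn right 7°, forward 3.9 m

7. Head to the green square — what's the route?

turn right 122°, forward 2.8 m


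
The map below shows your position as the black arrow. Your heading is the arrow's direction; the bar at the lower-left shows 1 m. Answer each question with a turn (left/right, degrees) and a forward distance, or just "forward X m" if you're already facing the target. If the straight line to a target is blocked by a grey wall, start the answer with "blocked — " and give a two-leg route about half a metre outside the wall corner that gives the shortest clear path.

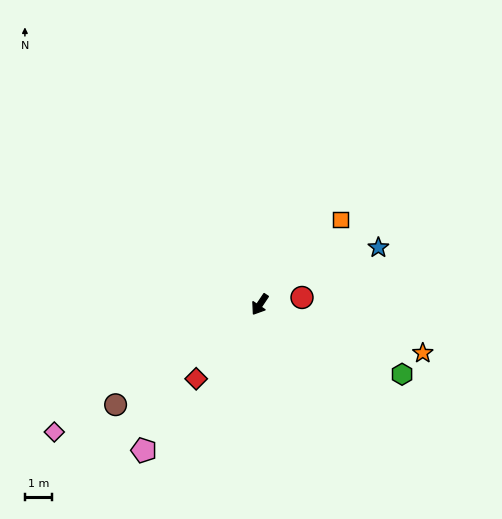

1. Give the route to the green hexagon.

turn left 98°, forward 5.9 m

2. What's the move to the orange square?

turn left 170°, forward 4.4 m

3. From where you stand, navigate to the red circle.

turn left 133°, forward 1.6 m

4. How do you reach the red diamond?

turn right 7°, forward 3.7 m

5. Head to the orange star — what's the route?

turn left 107°, forward 6.4 m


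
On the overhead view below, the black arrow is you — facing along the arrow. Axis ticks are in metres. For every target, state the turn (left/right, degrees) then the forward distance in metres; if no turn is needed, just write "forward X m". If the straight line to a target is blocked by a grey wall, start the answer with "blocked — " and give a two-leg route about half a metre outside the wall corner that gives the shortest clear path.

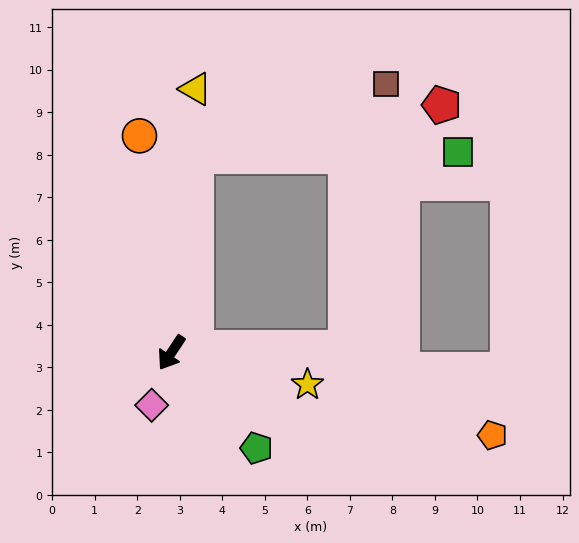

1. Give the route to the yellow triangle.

turn right 152°, forward 6.2 m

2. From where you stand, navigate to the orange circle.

turn right 138°, forward 5.2 m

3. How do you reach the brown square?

blocked — turn right 154°, forward 4.7 m, then turn right 62°, forward 4.8 m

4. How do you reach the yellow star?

turn left 110°, forward 3.3 m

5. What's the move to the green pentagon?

turn left 75°, forward 3.0 m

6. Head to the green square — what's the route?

blocked — turn right 154°, forward 4.7 m, then turn right 82°, forward 6.1 m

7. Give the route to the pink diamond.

turn left 13°, forward 1.3 m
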